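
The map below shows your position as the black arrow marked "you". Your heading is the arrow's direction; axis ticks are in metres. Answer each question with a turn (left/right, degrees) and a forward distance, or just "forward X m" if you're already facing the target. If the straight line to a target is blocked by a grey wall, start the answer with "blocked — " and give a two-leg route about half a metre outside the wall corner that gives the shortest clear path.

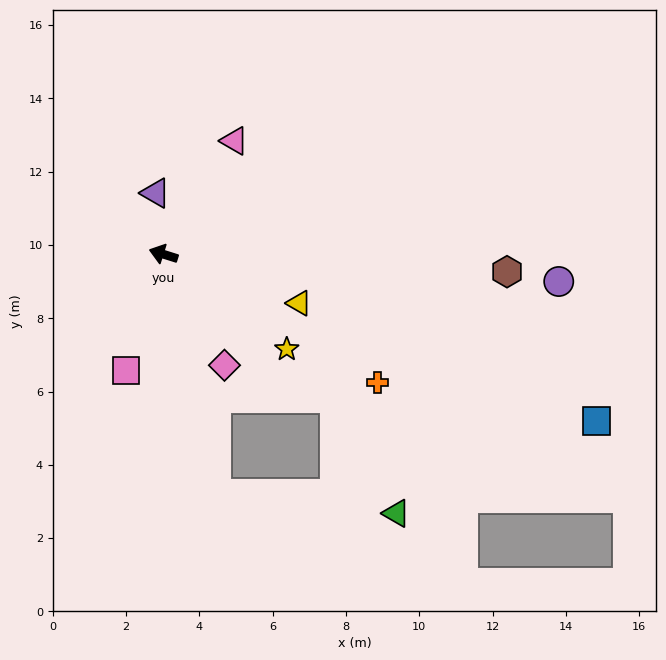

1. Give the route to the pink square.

turn left 90°, forward 3.3 m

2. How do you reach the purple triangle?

turn right 65°, forward 1.7 m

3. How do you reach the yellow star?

turn left 160°, forward 4.2 m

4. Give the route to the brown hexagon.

turn right 165°, forward 9.4 m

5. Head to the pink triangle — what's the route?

turn right 105°, forward 3.6 m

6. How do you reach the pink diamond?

turn left 136°, forward 3.5 m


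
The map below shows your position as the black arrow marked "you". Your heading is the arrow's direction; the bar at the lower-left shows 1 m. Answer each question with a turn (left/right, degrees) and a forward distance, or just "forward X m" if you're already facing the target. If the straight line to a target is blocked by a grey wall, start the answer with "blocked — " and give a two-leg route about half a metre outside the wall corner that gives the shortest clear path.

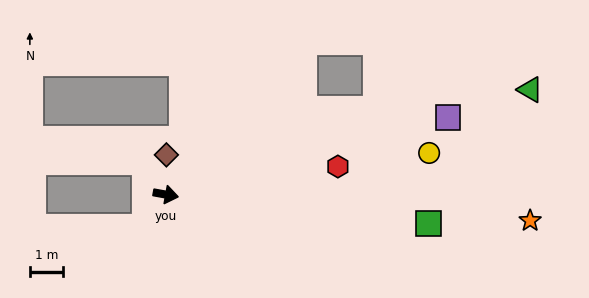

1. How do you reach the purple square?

turn left 26°, forward 8.7 m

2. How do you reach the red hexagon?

turn left 20°, forward 5.2 m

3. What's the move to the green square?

turn left 4°, forward 7.9 m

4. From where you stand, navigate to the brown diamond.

turn left 99°, forward 1.2 m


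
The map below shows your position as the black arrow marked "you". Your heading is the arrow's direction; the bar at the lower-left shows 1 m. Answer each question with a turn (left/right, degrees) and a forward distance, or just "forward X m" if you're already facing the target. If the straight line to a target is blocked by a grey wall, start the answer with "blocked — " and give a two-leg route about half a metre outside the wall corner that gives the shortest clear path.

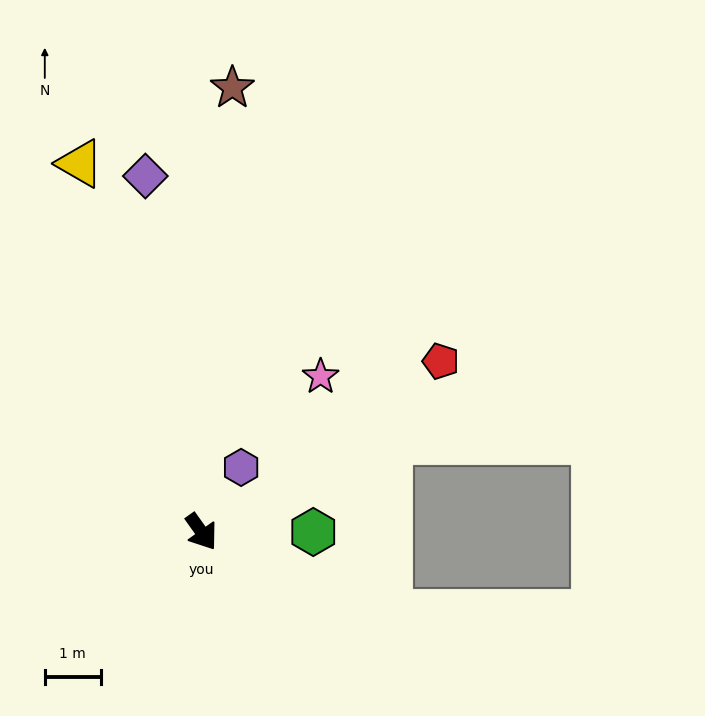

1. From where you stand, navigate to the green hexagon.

turn left 55°, forward 2.0 m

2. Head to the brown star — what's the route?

turn left 141°, forward 7.9 m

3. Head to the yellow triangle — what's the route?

turn left 163°, forward 6.9 m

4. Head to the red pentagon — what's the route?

turn left 90°, forward 5.2 m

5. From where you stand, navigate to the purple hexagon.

turn left 113°, forward 1.3 m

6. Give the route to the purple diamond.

turn left 154°, forward 6.4 m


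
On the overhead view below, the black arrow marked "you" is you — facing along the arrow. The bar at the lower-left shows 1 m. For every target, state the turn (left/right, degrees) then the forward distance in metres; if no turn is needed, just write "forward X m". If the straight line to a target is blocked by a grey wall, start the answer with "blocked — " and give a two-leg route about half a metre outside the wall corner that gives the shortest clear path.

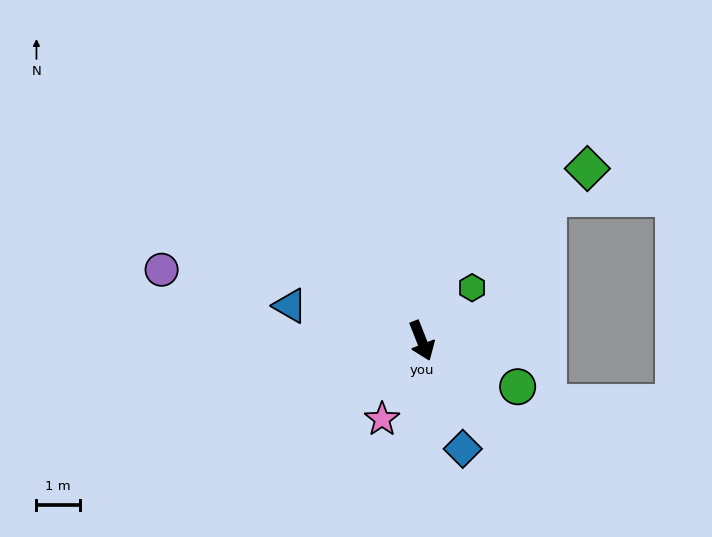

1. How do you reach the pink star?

turn right 48°, forward 2.0 m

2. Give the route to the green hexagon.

turn left 115°, forward 1.7 m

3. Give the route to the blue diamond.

forward 2.7 m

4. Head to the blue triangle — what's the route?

turn right 126°, forward 3.2 m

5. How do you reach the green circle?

turn left 43°, forward 2.5 m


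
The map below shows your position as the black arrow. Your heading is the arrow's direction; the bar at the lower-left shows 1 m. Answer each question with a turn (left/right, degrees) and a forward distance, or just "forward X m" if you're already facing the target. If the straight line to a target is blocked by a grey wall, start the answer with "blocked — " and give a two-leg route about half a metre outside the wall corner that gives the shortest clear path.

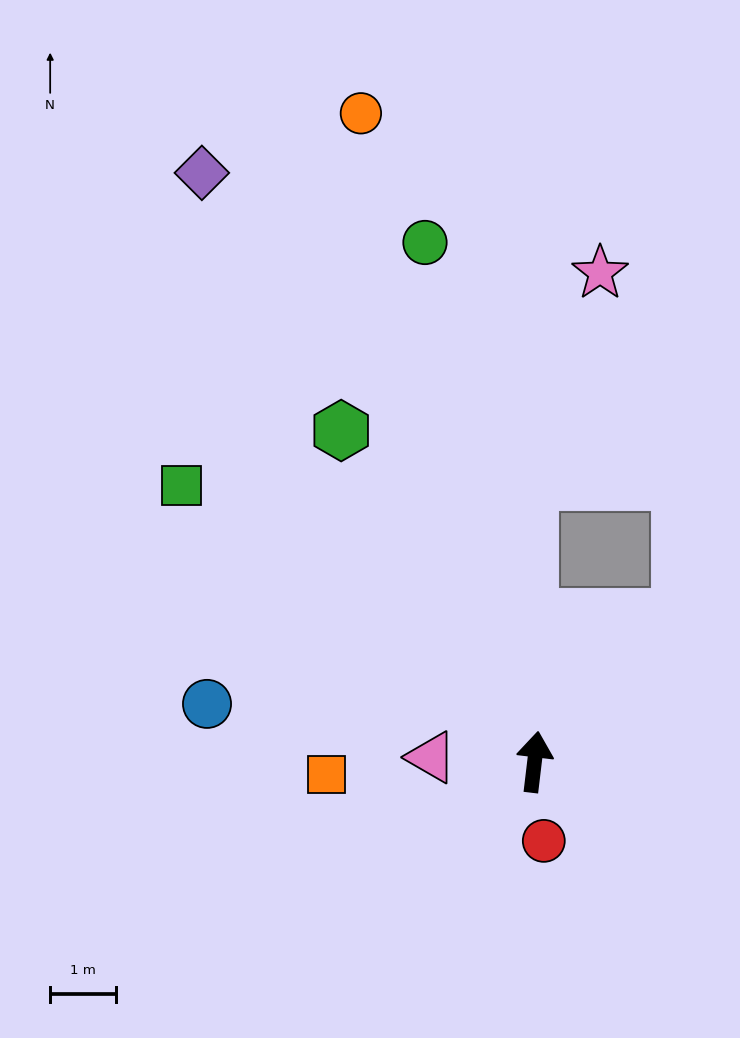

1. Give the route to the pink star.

blocked — turn left 8°, forward 4.2 m, then turn right 20°, forward 3.4 m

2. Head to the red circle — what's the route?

turn right 166°, forward 1.2 m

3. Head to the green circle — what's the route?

turn left 19°, forward 8.1 m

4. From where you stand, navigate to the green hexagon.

turn left 37°, forward 5.8 m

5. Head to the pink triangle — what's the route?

turn left 94°, forward 1.6 m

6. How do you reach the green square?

turn left 59°, forward 6.8 m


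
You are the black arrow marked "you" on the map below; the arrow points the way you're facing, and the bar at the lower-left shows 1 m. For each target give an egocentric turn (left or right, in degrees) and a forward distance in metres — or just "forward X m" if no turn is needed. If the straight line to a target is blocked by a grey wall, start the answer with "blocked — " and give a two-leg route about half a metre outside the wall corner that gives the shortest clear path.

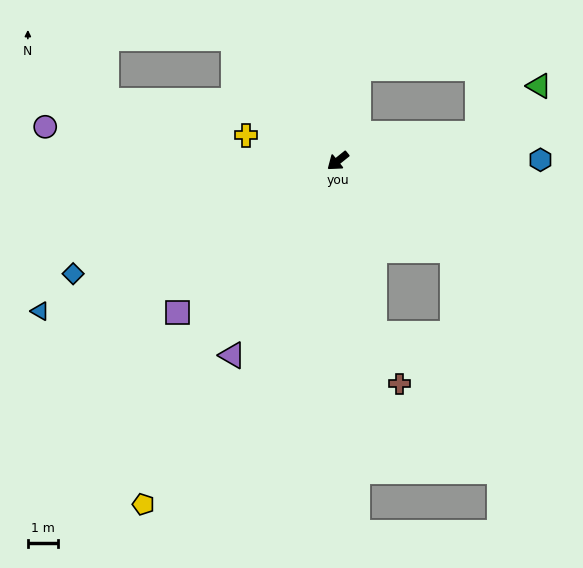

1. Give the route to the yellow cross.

turn right 54°, forward 3.2 m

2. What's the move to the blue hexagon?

turn left 141°, forward 6.8 m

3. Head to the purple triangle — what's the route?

turn left 23°, forward 7.4 m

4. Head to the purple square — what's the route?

turn left 5°, forward 7.4 m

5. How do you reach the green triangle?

blocked — turn left 152°, forward 4.7 m, then turn left 27°, forward 2.6 m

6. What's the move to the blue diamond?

turn right 16°, forward 9.6 m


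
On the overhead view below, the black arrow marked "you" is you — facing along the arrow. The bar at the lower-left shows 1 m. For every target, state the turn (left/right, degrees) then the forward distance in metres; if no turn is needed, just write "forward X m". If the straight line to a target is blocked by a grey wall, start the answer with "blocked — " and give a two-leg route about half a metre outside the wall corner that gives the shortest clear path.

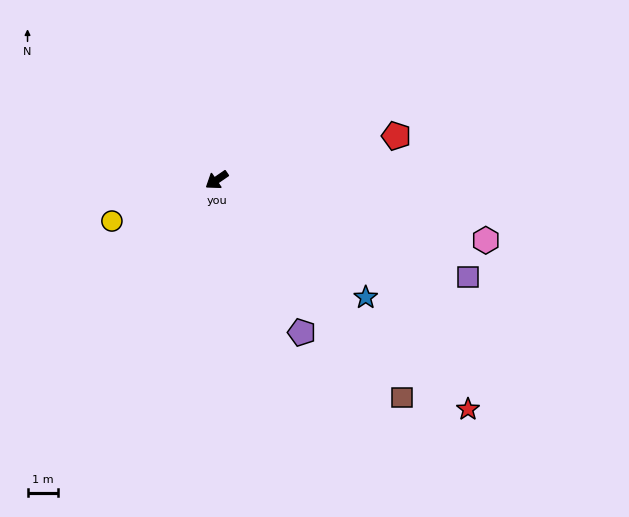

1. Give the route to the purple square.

turn left 124°, forward 8.7 m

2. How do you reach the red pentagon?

turn left 159°, forward 6.0 m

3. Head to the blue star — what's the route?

turn left 107°, forward 6.2 m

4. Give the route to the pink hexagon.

turn left 133°, forward 8.9 m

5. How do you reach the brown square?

turn left 96°, forward 9.3 m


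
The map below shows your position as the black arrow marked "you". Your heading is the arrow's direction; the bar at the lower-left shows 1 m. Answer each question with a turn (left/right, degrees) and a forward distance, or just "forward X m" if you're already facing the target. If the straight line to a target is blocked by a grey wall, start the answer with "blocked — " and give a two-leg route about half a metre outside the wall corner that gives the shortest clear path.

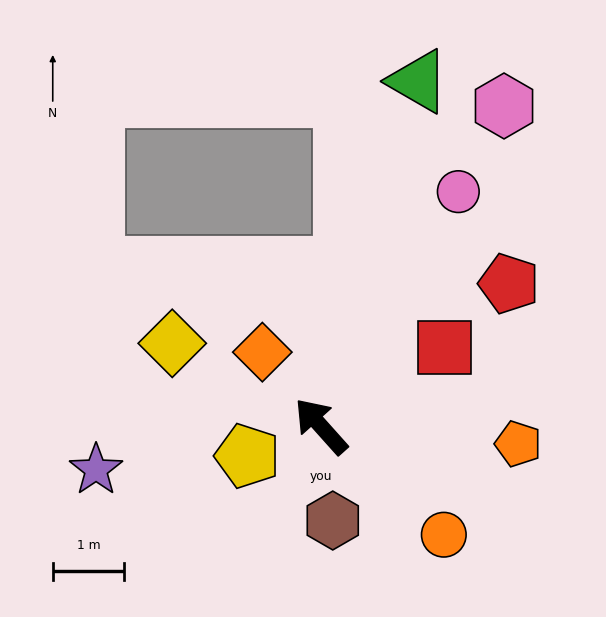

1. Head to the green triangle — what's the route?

turn right 58°, forward 5.0 m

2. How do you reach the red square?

turn right 99°, forward 2.0 m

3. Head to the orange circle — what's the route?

turn right 173°, forward 2.3 m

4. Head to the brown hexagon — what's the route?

turn left 145°, forward 1.3 m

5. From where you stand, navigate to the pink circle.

turn right 72°, forward 3.8 m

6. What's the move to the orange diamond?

turn right 3°, forward 1.3 m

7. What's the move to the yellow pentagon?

turn left 70°, forward 1.1 m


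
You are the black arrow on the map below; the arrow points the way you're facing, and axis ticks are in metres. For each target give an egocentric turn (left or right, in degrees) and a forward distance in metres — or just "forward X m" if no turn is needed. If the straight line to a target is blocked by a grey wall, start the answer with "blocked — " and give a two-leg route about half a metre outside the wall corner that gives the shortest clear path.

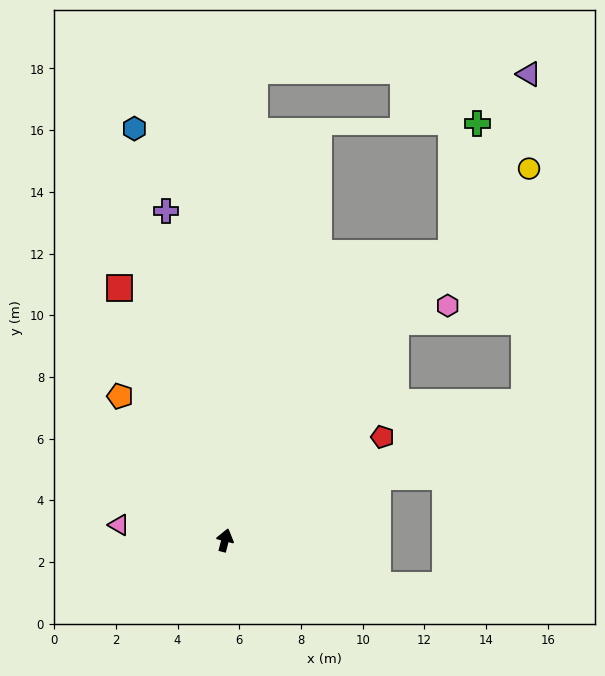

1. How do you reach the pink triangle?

turn left 96°, forward 3.5 m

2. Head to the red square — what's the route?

turn left 37°, forward 8.9 m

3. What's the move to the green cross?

blocked — turn right 24°, forward 11.9 m, then turn left 27°, forward 4.3 m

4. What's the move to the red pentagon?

turn right 42°, forward 6.1 m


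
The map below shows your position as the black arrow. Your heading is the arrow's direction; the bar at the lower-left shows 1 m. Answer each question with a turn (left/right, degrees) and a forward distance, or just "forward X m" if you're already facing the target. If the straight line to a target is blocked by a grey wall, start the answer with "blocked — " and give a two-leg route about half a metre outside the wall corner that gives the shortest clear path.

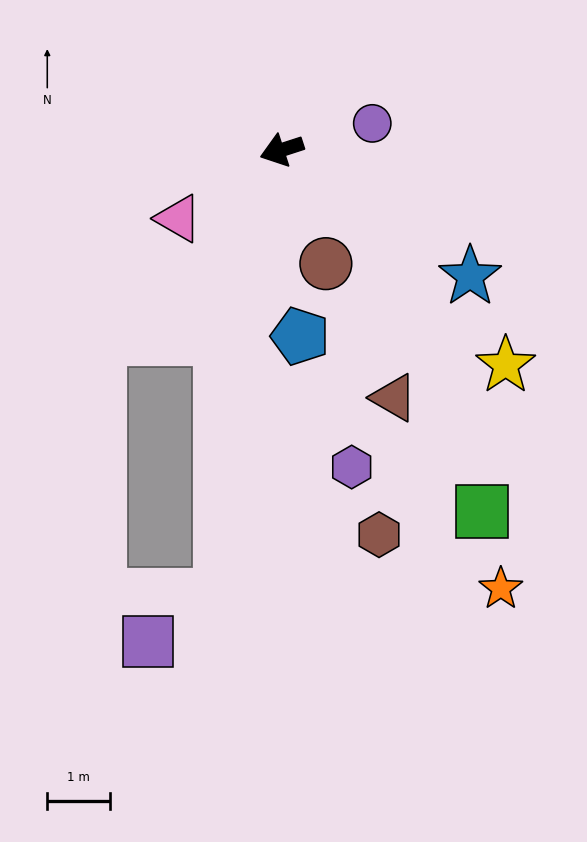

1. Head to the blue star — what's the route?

turn left 128°, forward 3.6 m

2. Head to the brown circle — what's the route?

turn left 93°, forward 1.9 m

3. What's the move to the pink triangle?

turn left 16°, forward 2.0 m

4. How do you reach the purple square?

blocked — turn left 64°, forward 7.1 m, then turn right 49°, forward 1.4 m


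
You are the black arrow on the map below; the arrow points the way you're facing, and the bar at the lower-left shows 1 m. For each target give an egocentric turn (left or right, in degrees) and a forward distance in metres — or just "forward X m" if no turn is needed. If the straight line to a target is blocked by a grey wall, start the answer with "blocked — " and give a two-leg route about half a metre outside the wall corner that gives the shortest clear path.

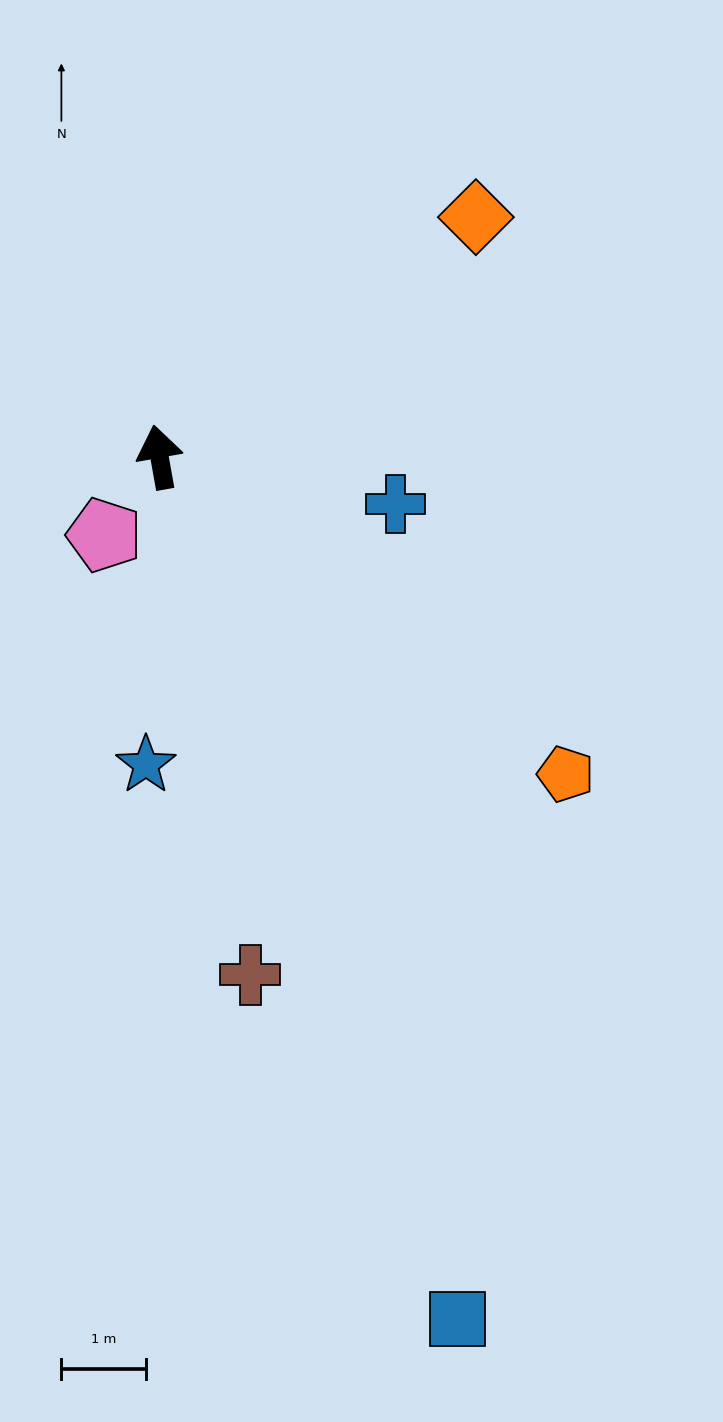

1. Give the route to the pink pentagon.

turn left 135°, forward 1.1 m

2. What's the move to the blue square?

turn right 171°, forward 10.7 m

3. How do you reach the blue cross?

turn right 111°, forward 2.8 m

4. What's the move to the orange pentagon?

turn right 138°, forward 6.1 m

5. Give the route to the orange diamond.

turn right 63°, forward 4.7 m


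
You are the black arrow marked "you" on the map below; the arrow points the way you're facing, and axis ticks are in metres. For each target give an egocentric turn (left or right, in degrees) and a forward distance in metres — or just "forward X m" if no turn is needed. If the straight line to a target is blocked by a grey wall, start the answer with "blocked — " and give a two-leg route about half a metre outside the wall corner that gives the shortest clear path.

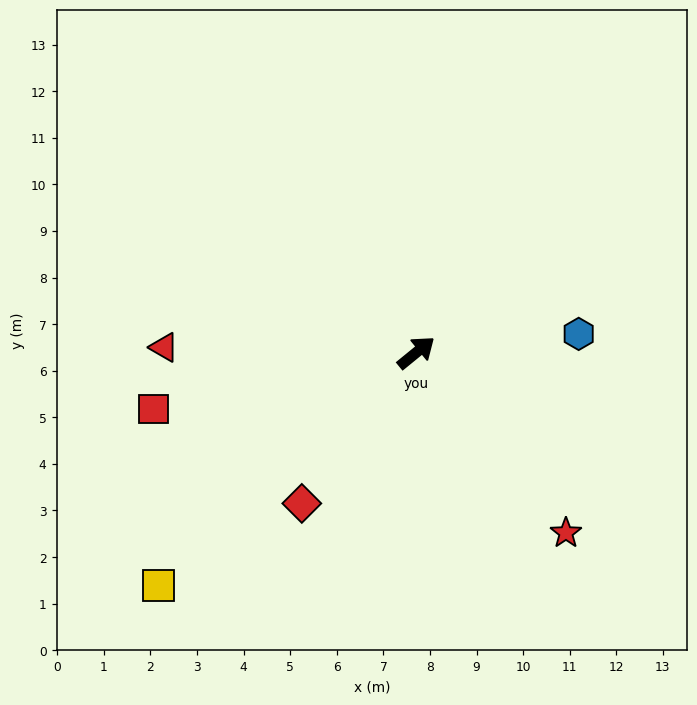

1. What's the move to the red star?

turn right 90°, forward 5.0 m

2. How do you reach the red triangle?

turn left 140°, forward 5.4 m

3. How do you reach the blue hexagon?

turn right 33°, forward 3.5 m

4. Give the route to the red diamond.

turn right 166°, forward 4.1 m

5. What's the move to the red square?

turn left 153°, forward 5.8 m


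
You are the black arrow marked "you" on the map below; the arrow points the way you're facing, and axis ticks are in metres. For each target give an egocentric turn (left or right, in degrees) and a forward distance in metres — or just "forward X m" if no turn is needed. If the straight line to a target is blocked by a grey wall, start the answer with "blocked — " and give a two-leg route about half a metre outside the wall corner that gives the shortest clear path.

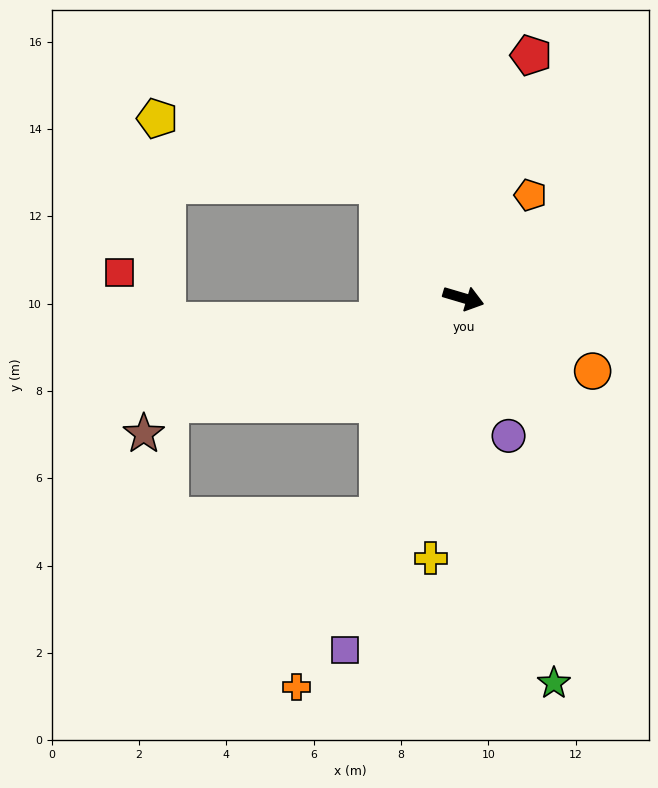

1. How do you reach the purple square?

turn right 92°, forward 8.5 m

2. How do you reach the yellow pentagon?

blocked — turn left 144°, forward 3.2 m, then turn left 36°, forward 5.3 m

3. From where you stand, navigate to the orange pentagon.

turn left 73°, forward 2.8 m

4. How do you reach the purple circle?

turn right 55°, forward 3.3 m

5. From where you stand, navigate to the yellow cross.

turn right 81°, forward 6.0 m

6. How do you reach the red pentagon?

turn left 91°, forward 5.8 m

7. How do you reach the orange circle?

turn right 13°, forward 3.4 m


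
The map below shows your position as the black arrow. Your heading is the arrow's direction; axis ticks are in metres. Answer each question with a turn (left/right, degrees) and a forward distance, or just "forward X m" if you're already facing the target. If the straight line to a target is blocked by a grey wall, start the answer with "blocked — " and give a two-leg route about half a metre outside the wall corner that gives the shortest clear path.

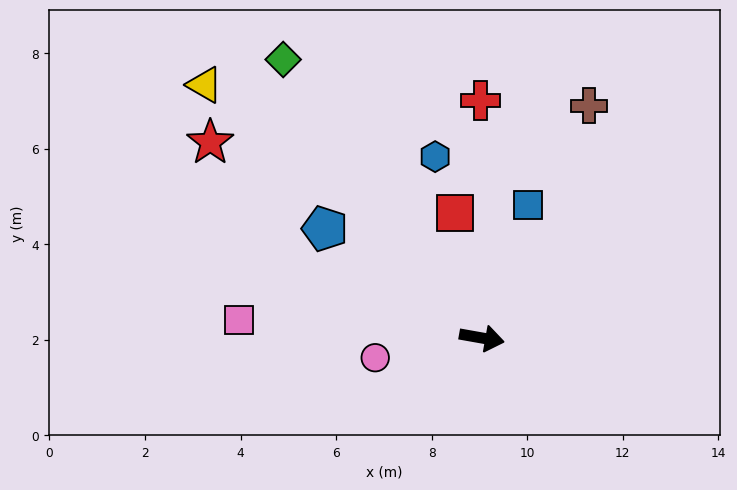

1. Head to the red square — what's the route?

turn left 112°, forward 2.7 m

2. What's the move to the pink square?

turn right 174°, forward 5.1 m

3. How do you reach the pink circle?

turn right 159°, forward 2.3 m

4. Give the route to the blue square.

turn left 81°, forward 2.9 m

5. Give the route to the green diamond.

turn left 136°, forward 7.2 m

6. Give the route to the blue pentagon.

turn left 155°, forward 4.0 m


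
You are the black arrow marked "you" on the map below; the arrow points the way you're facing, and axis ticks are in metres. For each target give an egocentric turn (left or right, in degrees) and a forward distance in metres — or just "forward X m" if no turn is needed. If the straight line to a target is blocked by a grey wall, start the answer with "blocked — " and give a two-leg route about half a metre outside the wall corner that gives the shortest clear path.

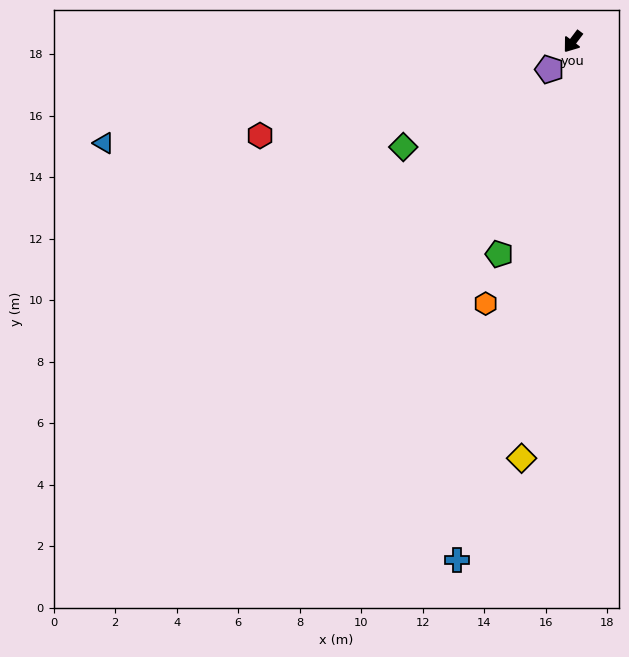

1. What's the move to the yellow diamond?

turn left 30°, forward 13.6 m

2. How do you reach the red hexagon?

turn right 36°, forward 10.6 m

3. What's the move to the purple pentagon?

turn right 3°, forward 1.2 m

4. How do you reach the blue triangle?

turn right 41°, forward 15.6 m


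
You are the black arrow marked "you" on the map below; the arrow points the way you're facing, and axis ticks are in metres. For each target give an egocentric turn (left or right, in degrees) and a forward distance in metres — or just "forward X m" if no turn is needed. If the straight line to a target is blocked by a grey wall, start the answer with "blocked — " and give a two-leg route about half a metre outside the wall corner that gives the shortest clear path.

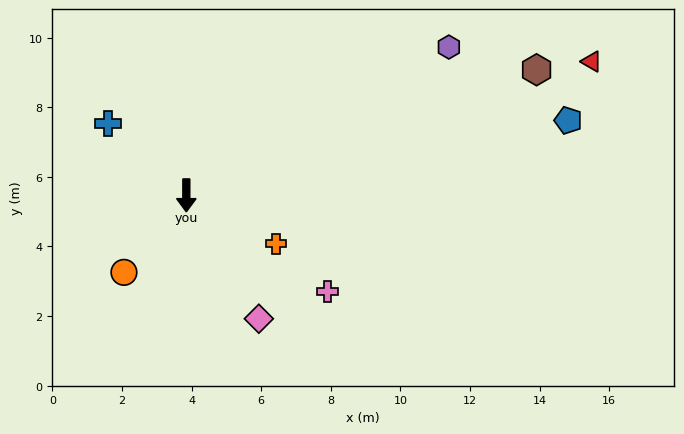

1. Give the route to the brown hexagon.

turn left 110°, forward 10.7 m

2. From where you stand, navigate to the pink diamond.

turn left 30°, forward 4.1 m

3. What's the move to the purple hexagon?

turn left 120°, forward 8.7 m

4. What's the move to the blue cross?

turn right 132°, forward 3.1 m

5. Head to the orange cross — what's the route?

turn left 62°, forward 2.9 m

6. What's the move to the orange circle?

turn right 39°, forward 2.8 m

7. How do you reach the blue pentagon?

turn left 101°, forward 11.2 m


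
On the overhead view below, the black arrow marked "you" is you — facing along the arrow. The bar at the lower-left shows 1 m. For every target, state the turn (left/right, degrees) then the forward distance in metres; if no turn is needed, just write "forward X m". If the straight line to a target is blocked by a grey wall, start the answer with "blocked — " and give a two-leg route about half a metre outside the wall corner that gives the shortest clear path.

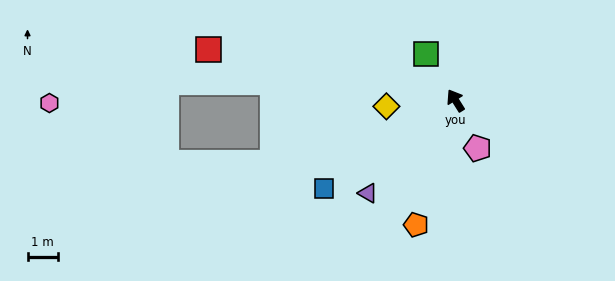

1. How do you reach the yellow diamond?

turn left 63°, forward 2.3 m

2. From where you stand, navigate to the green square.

forward 1.8 m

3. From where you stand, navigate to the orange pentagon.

turn left 130°, forward 4.3 m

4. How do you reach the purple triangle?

turn left 105°, forward 4.2 m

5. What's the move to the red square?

turn left 46°, forward 8.3 m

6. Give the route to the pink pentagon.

turn left 173°, forward 1.7 m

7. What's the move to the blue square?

turn left 92°, forward 5.2 m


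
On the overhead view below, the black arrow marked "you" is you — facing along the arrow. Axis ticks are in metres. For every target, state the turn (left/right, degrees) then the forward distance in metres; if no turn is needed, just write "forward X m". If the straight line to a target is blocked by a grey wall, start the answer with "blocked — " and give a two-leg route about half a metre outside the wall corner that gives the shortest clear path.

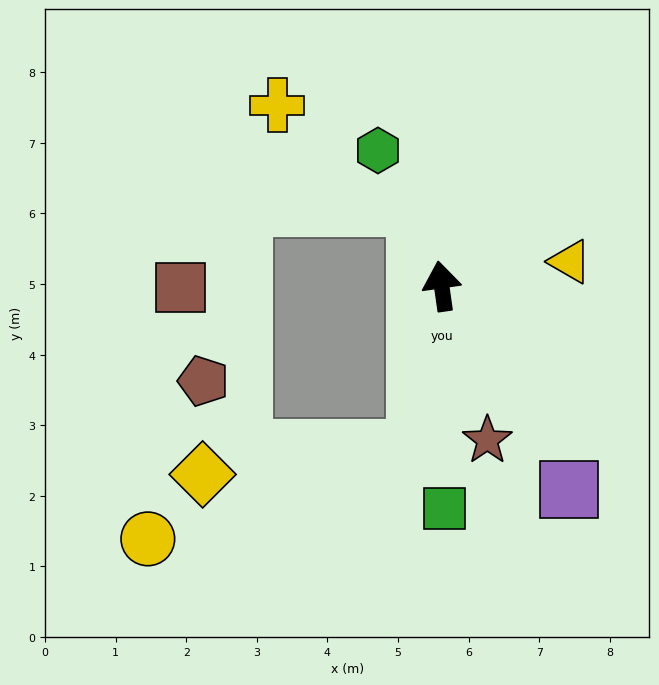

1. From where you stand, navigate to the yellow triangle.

turn right 87°, forward 1.9 m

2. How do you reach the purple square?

turn right 156°, forward 3.4 m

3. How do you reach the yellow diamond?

blocked — turn left 163°, forward 2.3 m, then turn right 74°, forward 3.1 m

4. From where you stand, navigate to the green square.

turn left 173°, forward 3.2 m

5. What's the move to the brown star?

turn right 172°, forward 2.3 m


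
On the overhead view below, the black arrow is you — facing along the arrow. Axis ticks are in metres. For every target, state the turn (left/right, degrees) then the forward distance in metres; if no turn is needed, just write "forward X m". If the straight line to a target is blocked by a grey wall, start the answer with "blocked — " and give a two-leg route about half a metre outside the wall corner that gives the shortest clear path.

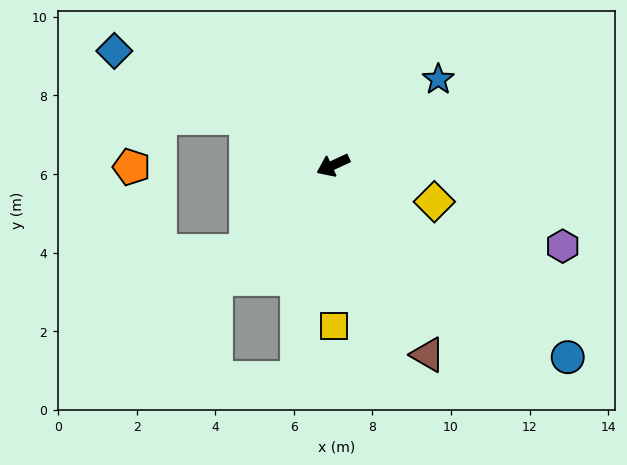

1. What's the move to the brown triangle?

turn left 92°, forward 5.4 m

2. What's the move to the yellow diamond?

turn left 135°, forward 2.7 m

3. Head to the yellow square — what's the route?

turn left 65°, forward 4.1 m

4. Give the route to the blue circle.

turn left 116°, forward 7.7 m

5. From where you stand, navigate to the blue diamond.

turn right 52°, forward 6.3 m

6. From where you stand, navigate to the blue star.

turn right 166°, forward 3.5 m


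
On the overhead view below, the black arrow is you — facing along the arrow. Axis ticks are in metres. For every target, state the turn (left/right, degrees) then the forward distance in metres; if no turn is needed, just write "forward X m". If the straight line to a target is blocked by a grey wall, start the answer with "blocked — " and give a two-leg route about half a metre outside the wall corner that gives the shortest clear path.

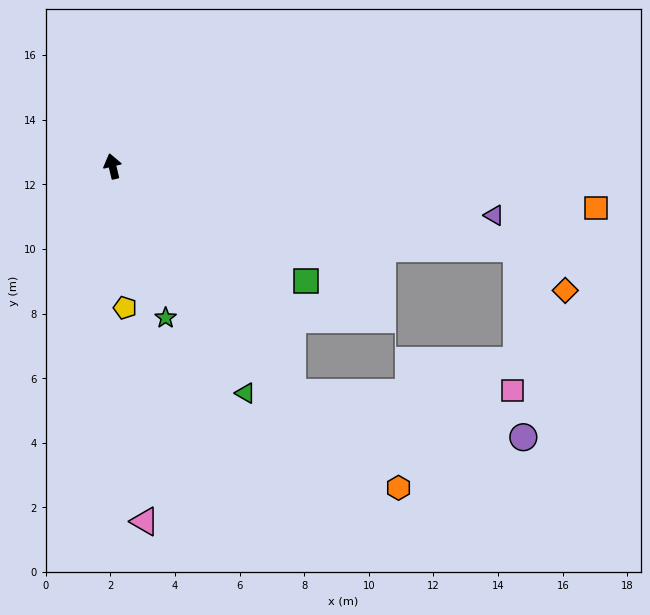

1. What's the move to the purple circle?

blocked — turn right 155°, forward 8.9 m, then turn left 41°, forward 7.3 m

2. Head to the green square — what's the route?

turn right 134°, forward 7.0 m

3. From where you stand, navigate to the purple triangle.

turn right 111°, forward 11.9 m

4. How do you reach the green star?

turn right 174°, forward 5.0 m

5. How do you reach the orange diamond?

blocked — turn right 115°, forward 12.8 m, then turn right 30°, forward 2.0 m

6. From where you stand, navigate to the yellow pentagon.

turn left 172°, forward 4.4 m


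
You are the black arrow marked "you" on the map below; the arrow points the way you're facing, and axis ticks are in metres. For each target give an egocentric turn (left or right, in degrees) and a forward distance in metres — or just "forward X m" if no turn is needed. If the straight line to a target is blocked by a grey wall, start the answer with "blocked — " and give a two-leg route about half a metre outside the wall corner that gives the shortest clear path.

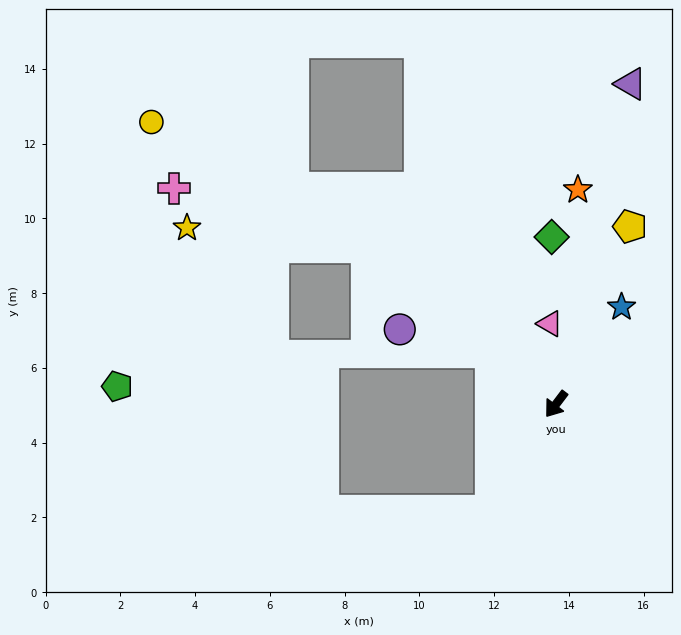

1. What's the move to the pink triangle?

turn right 139°, forward 2.2 m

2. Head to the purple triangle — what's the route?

turn right 156°, forward 8.8 m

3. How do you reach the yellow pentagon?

turn right 165°, forward 5.2 m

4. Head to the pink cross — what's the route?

blocked — turn right 93°, forward 6.6 m, then turn left 23°, forward 5.4 m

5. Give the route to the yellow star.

blocked — turn right 93°, forward 6.6 m, then turn left 34°, forward 4.8 m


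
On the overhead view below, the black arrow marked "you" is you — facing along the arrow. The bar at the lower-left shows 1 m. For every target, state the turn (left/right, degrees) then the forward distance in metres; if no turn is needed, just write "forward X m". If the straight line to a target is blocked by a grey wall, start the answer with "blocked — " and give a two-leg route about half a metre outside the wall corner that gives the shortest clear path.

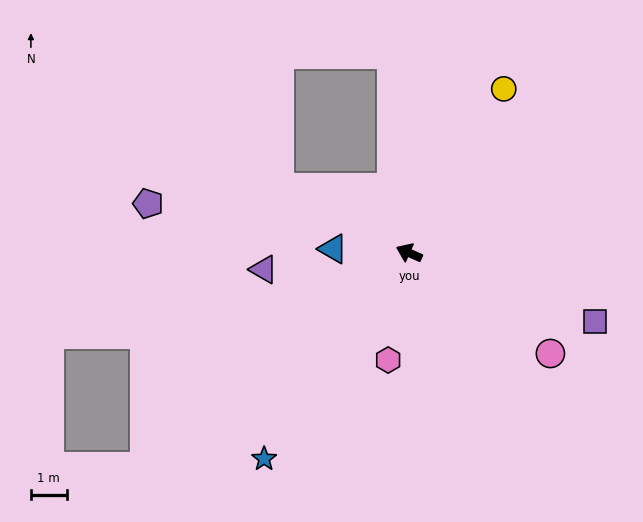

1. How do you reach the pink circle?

turn left 168°, forward 4.9 m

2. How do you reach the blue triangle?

turn left 21°, forward 2.1 m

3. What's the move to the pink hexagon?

turn left 103°, forward 3.1 m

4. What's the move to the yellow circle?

turn right 96°, forward 5.3 m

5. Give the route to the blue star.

turn left 79°, forward 7.0 m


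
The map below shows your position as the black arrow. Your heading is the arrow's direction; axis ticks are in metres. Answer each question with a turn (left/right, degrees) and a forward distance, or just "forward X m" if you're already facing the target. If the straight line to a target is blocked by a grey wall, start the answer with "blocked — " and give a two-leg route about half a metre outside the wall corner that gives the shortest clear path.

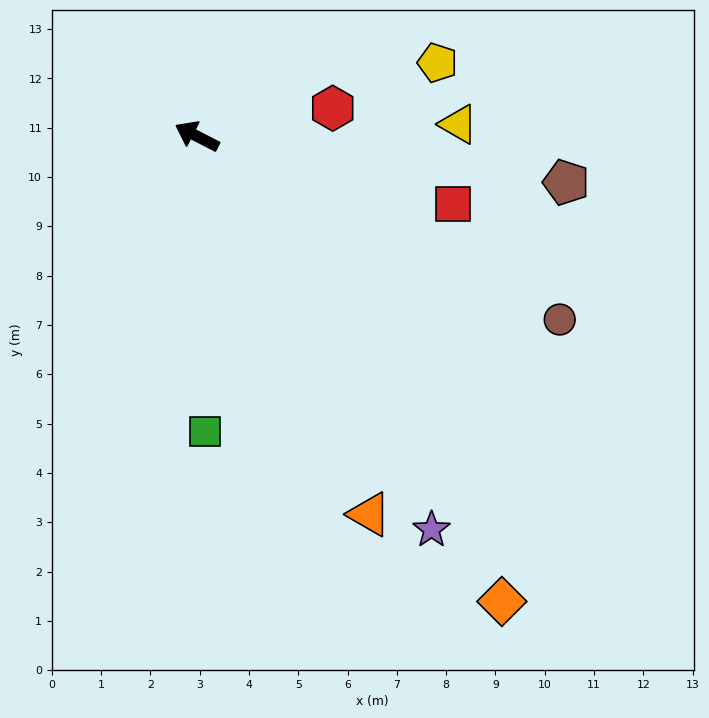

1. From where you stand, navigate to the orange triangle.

turn left 142°, forward 8.4 m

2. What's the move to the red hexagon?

turn right 141°, forward 2.8 m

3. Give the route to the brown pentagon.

turn right 160°, forward 7.5 m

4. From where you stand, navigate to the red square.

turn right 168°, forward 5.4 m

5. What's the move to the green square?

turn left 119°, forward 6.0 m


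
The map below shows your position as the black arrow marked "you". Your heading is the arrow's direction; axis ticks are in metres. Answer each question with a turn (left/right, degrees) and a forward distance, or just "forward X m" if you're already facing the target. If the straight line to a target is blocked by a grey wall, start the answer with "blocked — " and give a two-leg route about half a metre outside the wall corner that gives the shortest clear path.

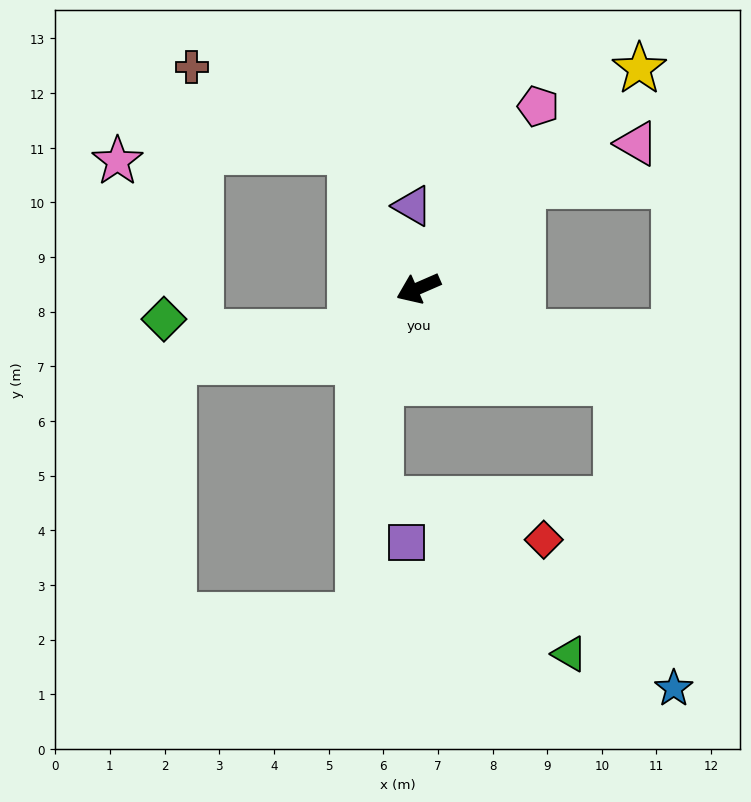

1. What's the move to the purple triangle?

turn right 109°, forward 1.5 m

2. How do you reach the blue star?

blocked — turn left 131°, forward 4.0 m, then turn right 54°, forward 5.7 m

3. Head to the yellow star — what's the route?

turn right 159°, forward 5.7 m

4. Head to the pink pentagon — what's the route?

turn right 147°, forward 4.0 m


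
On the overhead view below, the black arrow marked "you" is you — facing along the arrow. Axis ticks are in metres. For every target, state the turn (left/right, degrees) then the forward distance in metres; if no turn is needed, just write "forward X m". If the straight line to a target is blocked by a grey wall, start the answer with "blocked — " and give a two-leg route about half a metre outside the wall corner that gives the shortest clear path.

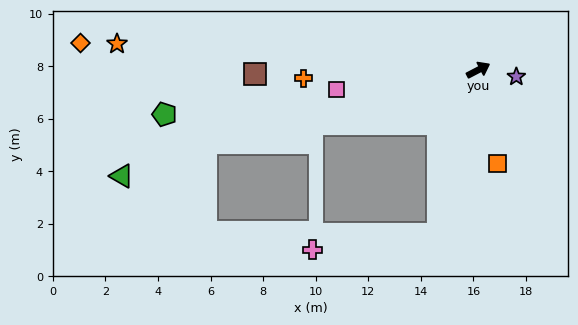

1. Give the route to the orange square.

turn right 106°, forward 3.6 m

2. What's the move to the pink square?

turn left 160°, forward 5.4 m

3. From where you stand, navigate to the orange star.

turn left 148°, forward 13.8 m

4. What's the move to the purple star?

turn right 38°, forward 1.5 m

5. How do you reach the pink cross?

blocked — turn right 131°, forward 6.4 m, then turn right 69°, forward 4.8 m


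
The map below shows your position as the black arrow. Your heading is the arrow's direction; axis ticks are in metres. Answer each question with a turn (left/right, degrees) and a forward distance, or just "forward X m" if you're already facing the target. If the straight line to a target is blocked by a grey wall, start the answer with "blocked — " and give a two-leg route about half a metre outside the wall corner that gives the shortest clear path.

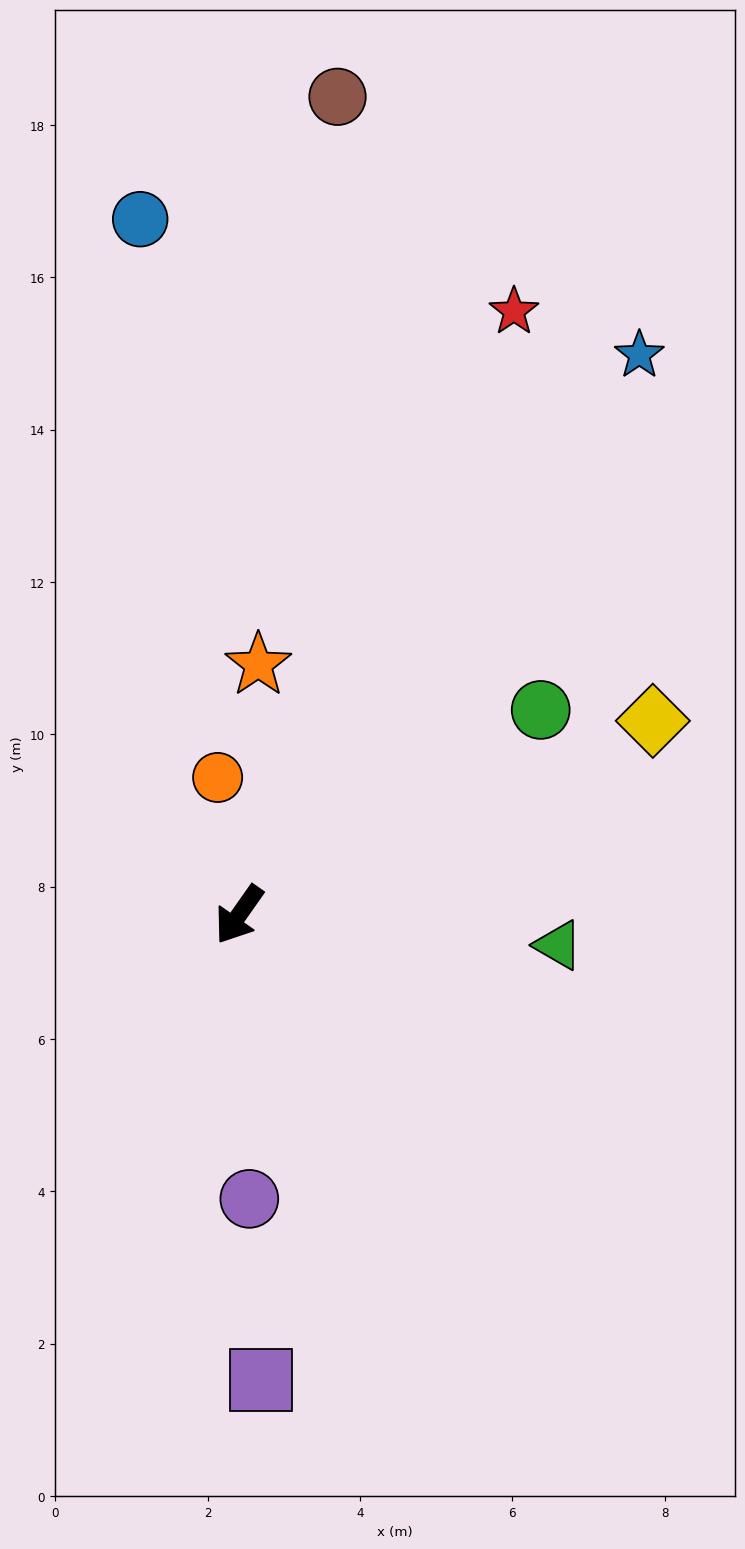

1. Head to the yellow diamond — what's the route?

turn left 150°, forward 6.0 m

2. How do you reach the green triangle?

turn left 120°, forward 4.2 m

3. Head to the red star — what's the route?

turn right 169°, forward 8.7 m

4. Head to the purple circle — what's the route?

turn left 37°, forward 3.7 m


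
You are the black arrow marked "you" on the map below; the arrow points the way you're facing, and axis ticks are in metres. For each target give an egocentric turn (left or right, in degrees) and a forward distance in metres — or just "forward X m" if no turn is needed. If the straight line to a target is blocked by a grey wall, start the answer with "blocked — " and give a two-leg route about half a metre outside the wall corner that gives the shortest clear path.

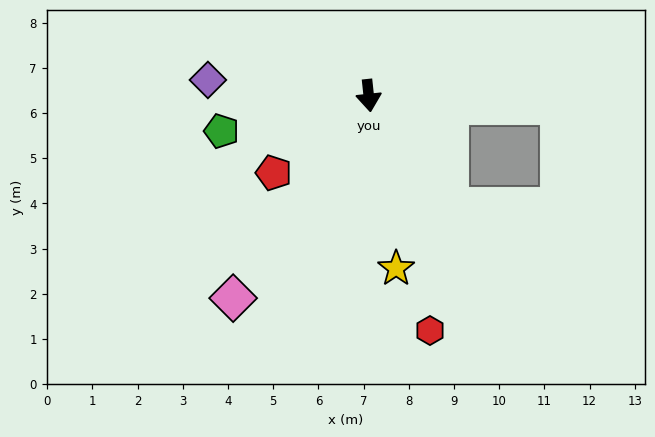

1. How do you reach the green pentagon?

turn right 83°, forward 3.4 m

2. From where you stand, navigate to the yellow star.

turn left 3°, forward 3.9 m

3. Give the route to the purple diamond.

turn right 102°, forward 3.6 m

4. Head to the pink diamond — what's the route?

turn right 40°, forward 5.4 m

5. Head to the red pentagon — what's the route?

turn right 57°, forward 2.7 m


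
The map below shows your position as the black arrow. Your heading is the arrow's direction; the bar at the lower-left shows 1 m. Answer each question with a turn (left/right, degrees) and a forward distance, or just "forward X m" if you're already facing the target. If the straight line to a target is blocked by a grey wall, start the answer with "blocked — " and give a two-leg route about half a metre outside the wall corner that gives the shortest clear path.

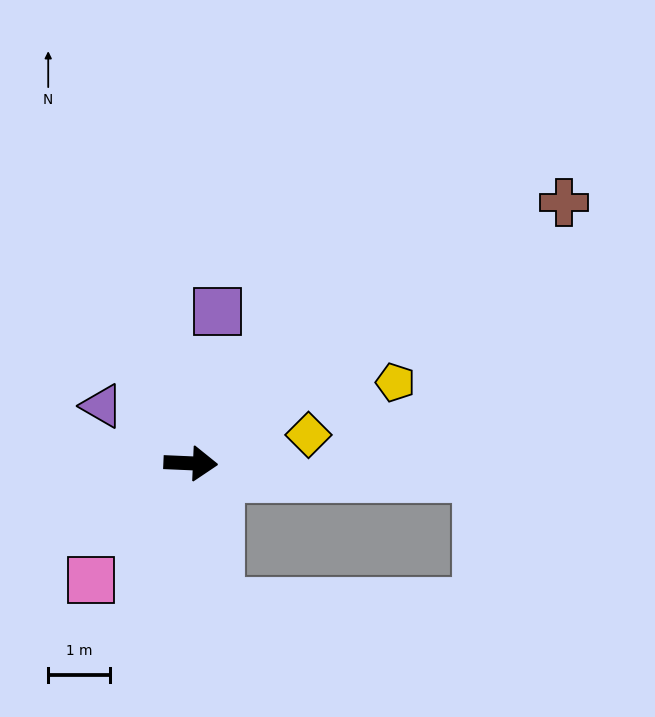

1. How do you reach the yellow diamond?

turn left 16°, forward 1.9 m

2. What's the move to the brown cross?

turn left 37°, forward 7.3 m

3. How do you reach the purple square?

turn left 83°, forward 2.5 m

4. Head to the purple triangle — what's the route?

turn left 150°, forward 1.7 m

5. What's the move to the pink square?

turn right 128°, forward 2.5 m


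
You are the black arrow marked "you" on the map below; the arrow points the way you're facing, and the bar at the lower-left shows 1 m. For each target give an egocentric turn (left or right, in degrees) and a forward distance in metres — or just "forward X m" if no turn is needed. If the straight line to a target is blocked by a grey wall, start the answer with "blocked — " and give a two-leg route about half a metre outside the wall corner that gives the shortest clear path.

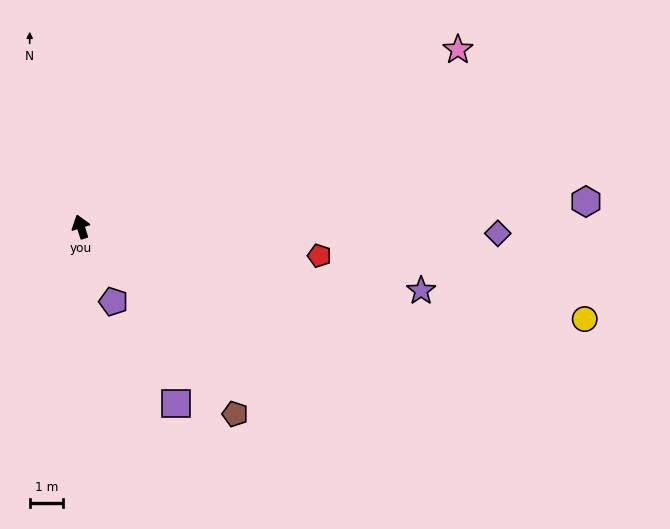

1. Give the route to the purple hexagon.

turn right 105°, forward 15.2 m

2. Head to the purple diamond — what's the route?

turn right 109°, forward 12.5 m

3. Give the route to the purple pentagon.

turn right 174°, forward 2.5 m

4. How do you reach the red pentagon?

turn right 115°, forward 7.2 m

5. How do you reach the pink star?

turn right 83°, forward 12.5 m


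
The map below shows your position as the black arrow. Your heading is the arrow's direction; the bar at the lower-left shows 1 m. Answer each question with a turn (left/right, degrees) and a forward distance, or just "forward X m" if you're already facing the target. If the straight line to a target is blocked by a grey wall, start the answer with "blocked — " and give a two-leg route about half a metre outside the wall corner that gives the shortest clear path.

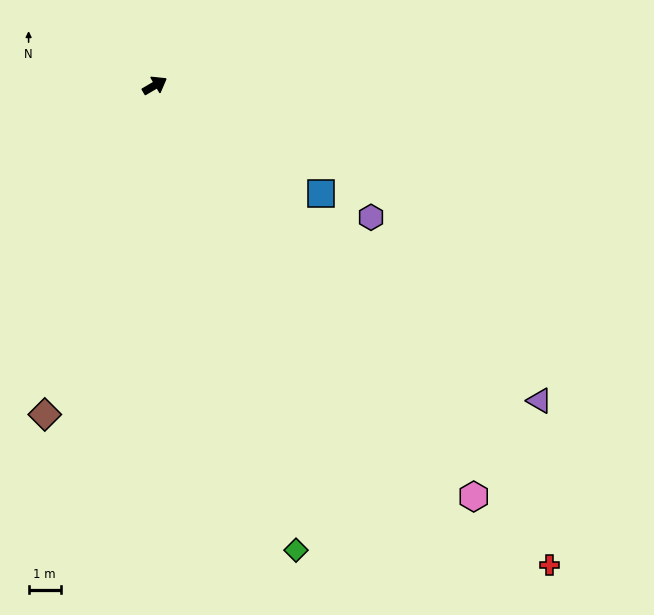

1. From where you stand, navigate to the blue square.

turn right 63°, forward 6.2 m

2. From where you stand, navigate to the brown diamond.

turn right 139°, forward 10.8 m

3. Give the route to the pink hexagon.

turn right 83°, forward 16.2 m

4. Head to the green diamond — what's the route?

turn right 104°, forward 15.1 m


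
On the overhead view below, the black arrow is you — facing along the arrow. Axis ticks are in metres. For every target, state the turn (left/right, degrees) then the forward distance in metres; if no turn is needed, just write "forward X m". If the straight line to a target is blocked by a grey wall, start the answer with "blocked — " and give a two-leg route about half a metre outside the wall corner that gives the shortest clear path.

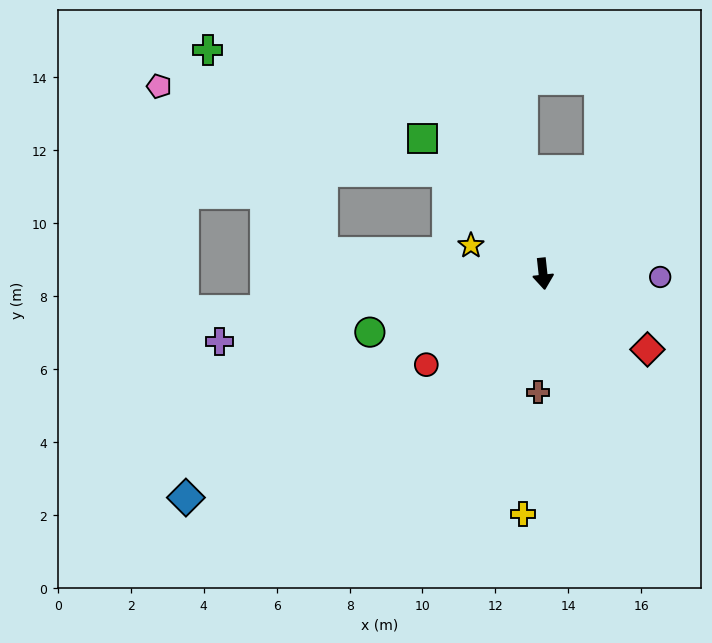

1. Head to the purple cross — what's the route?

turn right 84°, forward 9.1 m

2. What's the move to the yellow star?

turn right 118°, forward 2.1 m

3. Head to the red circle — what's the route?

turn right 58°, forward 4.1 m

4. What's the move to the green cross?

blocked — turn right 102°, forward 6.1 m, then turn right 55°, forward 6.4 m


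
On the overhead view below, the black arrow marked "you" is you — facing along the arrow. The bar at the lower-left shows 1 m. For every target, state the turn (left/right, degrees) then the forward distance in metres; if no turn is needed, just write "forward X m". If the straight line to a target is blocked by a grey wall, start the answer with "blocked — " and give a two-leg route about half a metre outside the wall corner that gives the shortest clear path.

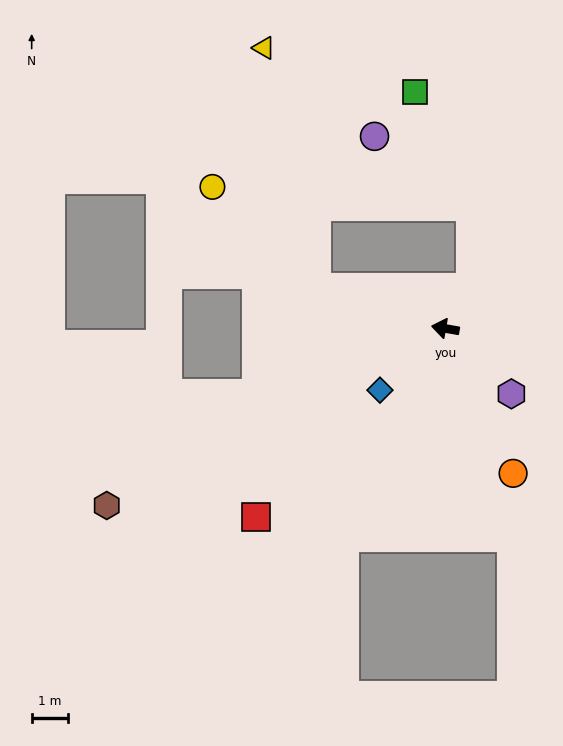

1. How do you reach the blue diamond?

turn left 53°, forward 2.5 m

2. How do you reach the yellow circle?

blocked — turn right 7°, forward 3.7 m, then turn right 28°, forward 4.0 m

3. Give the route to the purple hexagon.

turn left 145°, forward 2.5 m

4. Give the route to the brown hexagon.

turn left 38°, forward 10.4 m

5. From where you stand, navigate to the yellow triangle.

blocked — turn right 7°, forward 3.7 m, then turn right 61°, forward 6.7 m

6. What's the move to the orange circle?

turn left 125°, forward 4.4 m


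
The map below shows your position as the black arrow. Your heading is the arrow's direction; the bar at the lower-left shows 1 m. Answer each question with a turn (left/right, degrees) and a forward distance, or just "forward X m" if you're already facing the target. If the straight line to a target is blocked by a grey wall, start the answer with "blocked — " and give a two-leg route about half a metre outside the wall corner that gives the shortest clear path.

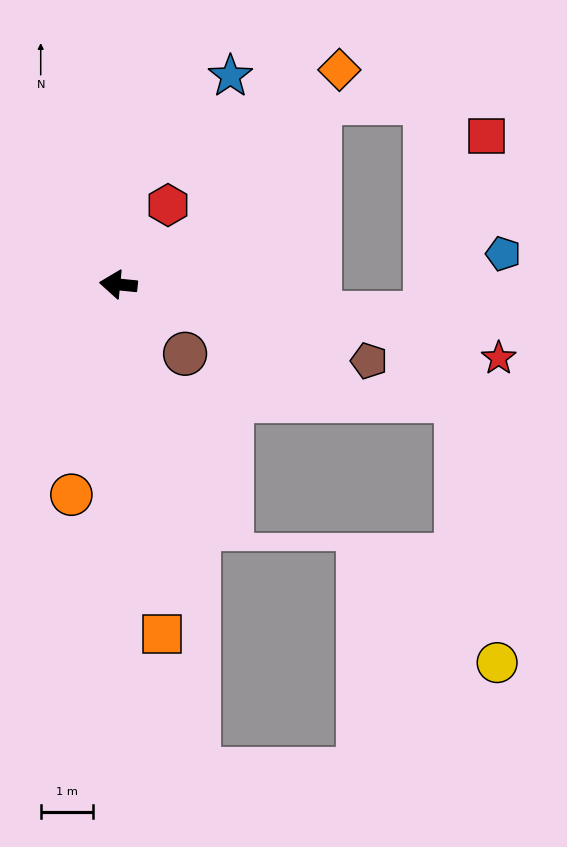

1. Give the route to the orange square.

turn left 103°, forward 6.7 m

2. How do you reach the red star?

turn left 175°, forward 7.4 m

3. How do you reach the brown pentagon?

turn left 169°, forward 5.0 m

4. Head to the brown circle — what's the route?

turn left 140°, forward 1.8 m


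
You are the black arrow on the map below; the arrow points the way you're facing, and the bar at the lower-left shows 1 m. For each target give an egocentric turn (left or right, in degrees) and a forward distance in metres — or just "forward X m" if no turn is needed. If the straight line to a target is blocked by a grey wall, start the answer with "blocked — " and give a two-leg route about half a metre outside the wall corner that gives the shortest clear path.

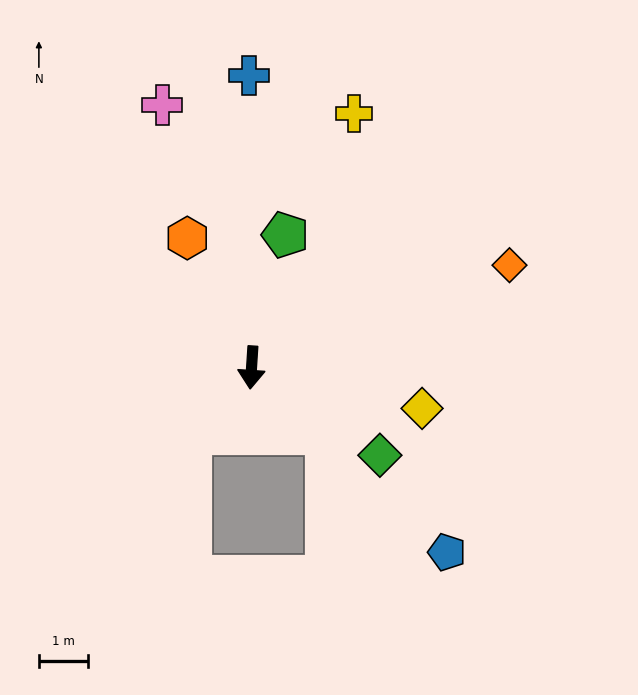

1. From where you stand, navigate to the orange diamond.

turn left 115°, forward 5.7 m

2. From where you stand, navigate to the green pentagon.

turn left 169°, forward 2.8 m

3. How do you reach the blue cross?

turn right 176°, forward 6.0 m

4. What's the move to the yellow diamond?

turn left 80°, forward 3.6 m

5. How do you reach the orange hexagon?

turn right 150°, forward 3.0 m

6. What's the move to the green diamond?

turn left 59°, forward 3.2 m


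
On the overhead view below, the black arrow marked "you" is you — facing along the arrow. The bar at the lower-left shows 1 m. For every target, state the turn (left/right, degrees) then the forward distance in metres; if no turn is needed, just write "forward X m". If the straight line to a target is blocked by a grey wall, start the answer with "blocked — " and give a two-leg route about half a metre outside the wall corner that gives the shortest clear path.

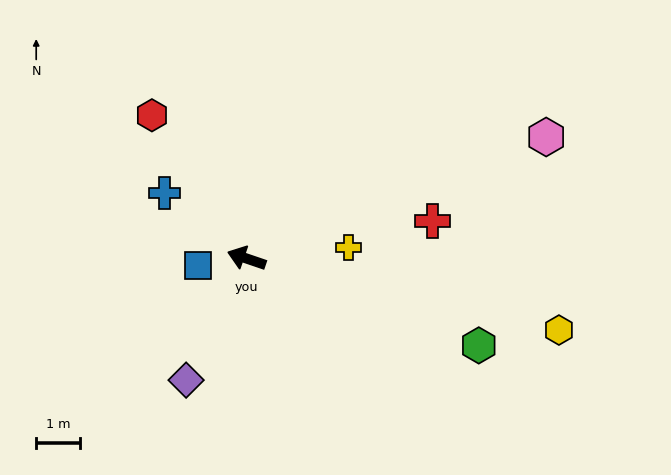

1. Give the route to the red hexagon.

turn right 38°, forward 4.0 m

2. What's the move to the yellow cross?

turn right 155°, forward 2.4 m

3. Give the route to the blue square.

turn left 27°, forward 1.1 m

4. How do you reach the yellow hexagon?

turn right 174°, forward 7.4 m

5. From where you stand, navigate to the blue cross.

turn right 20°, forward 2.4 m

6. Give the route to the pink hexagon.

turn right 139°, forward 7.5 m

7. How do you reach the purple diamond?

turn left 82°, forward 3.1 m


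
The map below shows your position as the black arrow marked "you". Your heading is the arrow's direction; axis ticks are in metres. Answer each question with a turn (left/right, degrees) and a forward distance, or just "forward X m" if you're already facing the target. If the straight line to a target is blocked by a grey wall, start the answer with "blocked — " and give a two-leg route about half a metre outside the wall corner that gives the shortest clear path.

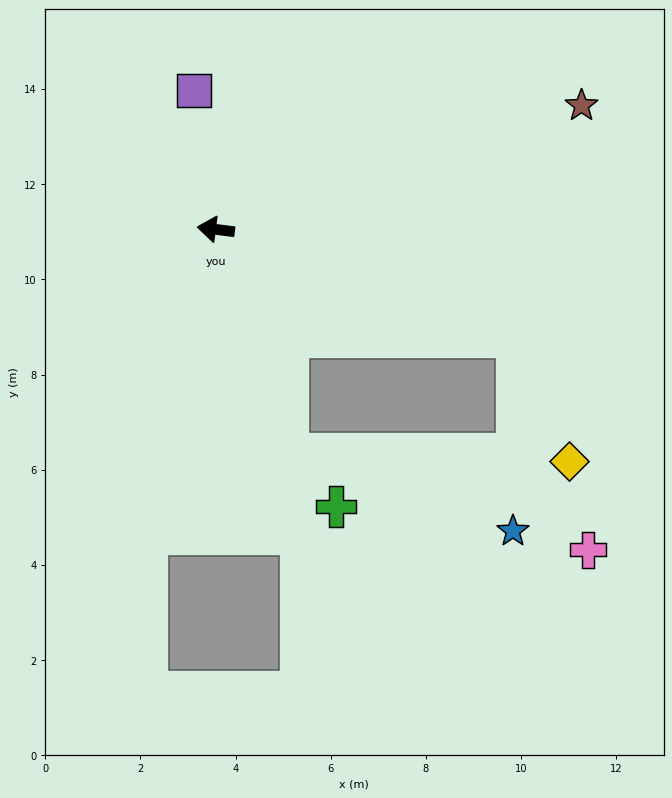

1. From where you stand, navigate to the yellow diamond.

blocked — turn left 167°, forward 6.7 m, then turn right 46°, forward 2.8 m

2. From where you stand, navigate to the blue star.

blocked — turn left 115°, forward 4.9 m, then turn left 53°, forward 5.0 m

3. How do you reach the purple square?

turn right 74°, forward 3.0 m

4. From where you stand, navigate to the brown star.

turn right 154°, forward 8.1 m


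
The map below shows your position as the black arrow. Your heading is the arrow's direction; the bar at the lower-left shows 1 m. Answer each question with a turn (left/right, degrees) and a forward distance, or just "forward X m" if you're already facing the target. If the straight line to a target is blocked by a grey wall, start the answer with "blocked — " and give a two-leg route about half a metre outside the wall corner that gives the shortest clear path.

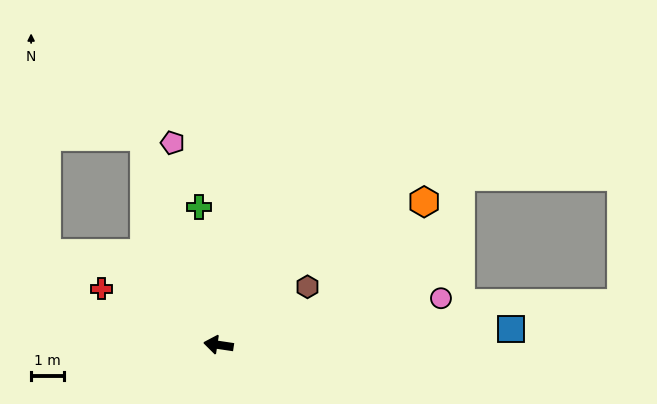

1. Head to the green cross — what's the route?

turn right 74°, forward 4.2 m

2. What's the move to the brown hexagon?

turn right 138°, forward 3.2 m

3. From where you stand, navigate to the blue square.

turn right 168°, forward 8.8 m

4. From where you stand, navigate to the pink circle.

turn right 160°, forward 6.8 m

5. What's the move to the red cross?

turn right 17°, forward 3.9 m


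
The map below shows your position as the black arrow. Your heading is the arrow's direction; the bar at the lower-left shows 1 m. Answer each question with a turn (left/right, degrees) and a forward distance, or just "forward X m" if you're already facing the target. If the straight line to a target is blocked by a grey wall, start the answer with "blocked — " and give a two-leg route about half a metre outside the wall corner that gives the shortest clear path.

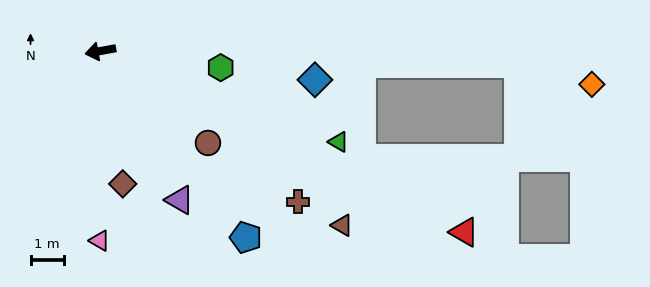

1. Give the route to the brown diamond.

turn left 89°, forward 4.1 m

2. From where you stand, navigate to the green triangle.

turn left 149°, forward 7.7 m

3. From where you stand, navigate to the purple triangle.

turn left 108°, forward 5.1 m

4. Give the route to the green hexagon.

turn left 162°, forward 3.7 m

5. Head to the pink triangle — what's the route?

turn left 79°, forward 5.7 m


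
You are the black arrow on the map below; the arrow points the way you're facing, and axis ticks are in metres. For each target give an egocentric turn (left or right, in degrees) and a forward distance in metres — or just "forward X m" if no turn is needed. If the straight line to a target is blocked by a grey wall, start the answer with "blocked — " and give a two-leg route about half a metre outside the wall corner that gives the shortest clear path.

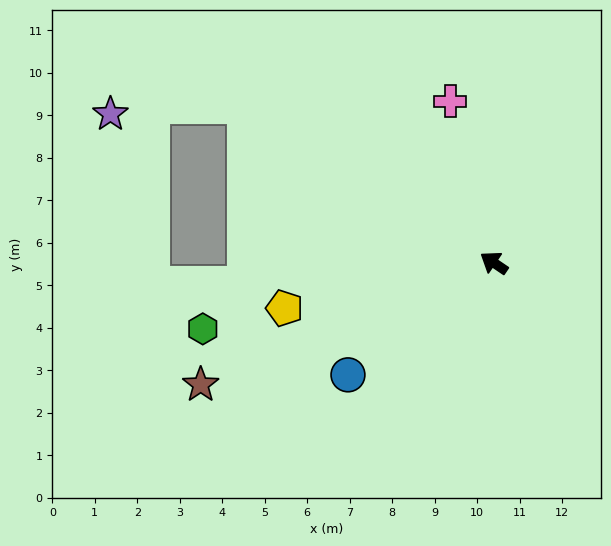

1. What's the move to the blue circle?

turn left 72°, forward 4.3 m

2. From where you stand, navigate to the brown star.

turn left 57°, forward 7.5 m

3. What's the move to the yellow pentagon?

turn left 46°, forward 5.0 m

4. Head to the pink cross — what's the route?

turn right 41°, forward 3.9 m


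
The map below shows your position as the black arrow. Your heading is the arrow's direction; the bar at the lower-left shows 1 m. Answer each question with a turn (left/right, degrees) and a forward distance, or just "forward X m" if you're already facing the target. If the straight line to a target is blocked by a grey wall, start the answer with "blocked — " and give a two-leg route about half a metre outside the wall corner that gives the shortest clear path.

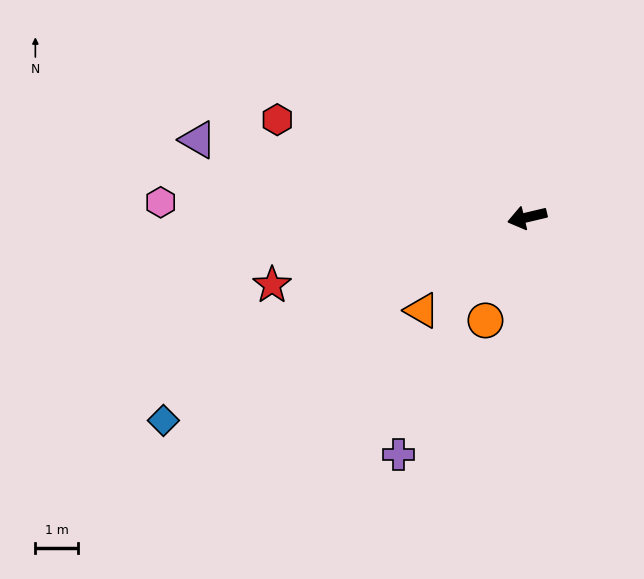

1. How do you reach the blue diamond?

turn left 16°, forward 9.8 m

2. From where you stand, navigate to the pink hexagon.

turn right 16°, forward 8.7 m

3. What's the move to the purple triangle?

turn right 27°, forward 8.0 m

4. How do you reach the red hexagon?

turn right 35°, forward 6.3 m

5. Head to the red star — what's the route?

forward 6.2 m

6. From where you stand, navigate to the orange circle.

turn left 55°, forward 2.6 m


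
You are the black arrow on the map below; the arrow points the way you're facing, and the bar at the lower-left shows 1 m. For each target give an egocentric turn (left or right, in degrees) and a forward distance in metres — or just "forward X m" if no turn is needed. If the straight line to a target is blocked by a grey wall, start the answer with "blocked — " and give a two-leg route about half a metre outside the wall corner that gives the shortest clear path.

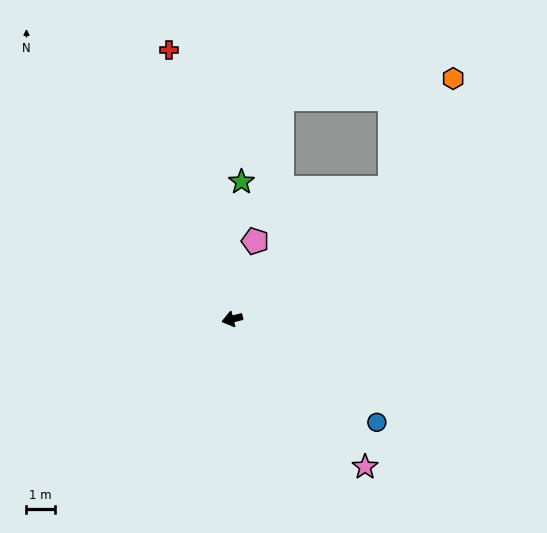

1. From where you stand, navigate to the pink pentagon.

turn right 121°, forward 2.8 m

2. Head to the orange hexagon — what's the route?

blocked — turn right 155°, forward 7.2 m, then turn left 21°, forward 4.4 m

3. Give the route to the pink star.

turn left 118°, forward 6.9 m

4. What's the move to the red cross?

turn right 91°, forward 9.7 m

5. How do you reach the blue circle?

turn left 130°, forward 6.2 m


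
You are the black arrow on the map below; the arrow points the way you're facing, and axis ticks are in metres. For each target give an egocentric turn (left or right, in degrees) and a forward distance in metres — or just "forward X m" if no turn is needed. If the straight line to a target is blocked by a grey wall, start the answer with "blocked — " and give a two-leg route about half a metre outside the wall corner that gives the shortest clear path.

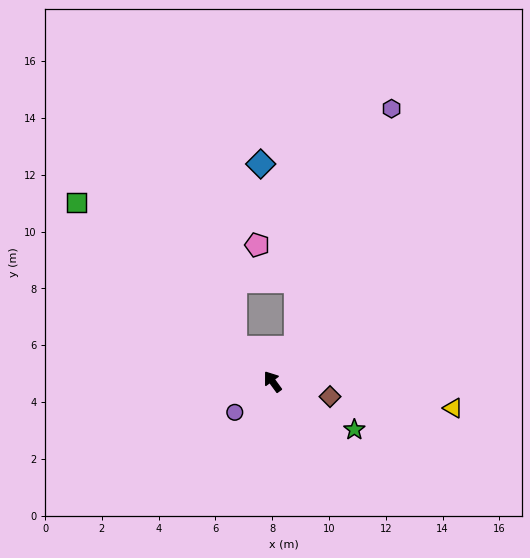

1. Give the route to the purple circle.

turn left 93°, forward 1.7 m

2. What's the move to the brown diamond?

turn right 141°, forward 2.1 m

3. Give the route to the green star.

turn right 157°, forward 3.3 m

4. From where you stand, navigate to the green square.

turn left 11°, forward 9.3 m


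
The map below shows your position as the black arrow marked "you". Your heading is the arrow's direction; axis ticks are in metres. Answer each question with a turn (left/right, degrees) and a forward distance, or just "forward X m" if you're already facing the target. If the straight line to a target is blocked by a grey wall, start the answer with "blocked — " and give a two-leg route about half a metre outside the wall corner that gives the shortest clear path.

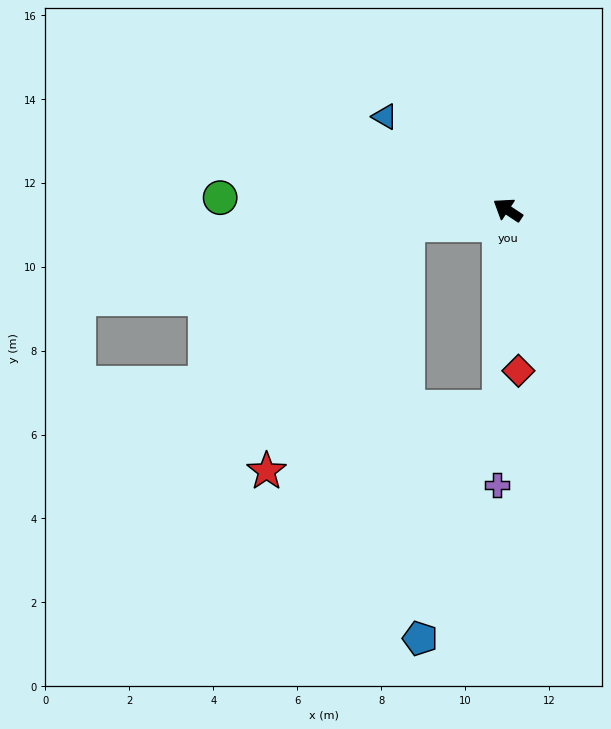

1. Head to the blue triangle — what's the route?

turn right 4°, forward 3.7 m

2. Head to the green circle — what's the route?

turn left 31°, forward 6.9 m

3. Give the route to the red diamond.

turn left 127°, forward 3.8 m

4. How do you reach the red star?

blocked — turn left 42°, forward 2.4 m, then turn left 52°, forward 6.8 m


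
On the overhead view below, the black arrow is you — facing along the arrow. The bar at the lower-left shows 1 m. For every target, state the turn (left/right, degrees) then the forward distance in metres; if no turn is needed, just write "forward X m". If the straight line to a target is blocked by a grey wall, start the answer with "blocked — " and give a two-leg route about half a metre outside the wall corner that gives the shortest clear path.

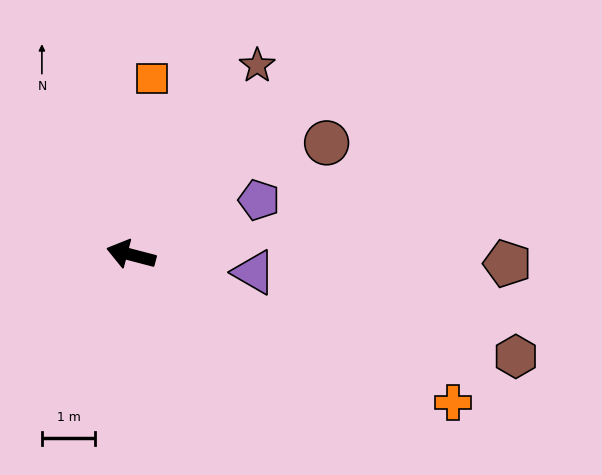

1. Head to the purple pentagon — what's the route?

turn right 142°, forward 2.6 m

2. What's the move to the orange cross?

turn left 170°, forward 6.7 m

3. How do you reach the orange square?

turn right 82°, forward 3.3 m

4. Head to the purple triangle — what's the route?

turn right 174°, forward 2.3 m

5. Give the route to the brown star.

turn right 109°, forward 4.3 m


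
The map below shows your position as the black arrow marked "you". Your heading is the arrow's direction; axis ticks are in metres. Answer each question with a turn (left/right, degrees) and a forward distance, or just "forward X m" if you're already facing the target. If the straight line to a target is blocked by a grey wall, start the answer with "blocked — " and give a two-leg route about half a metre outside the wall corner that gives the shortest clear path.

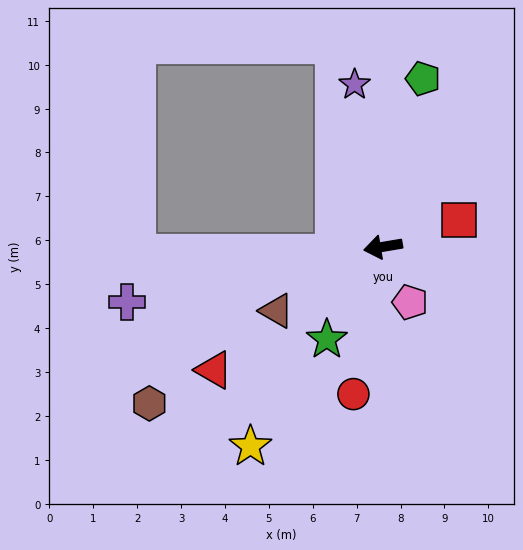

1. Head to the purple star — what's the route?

turn right 90°, forward 3.8 m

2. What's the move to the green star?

turn left 49°, forward 2.5 m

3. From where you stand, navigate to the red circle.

turn left 69°, forward 3.4 m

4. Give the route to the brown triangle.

turn left 21°, forward 2.8 m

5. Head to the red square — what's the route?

turn right 170°, forward 1.8 m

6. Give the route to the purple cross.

turn left 3°, forward 6.0 m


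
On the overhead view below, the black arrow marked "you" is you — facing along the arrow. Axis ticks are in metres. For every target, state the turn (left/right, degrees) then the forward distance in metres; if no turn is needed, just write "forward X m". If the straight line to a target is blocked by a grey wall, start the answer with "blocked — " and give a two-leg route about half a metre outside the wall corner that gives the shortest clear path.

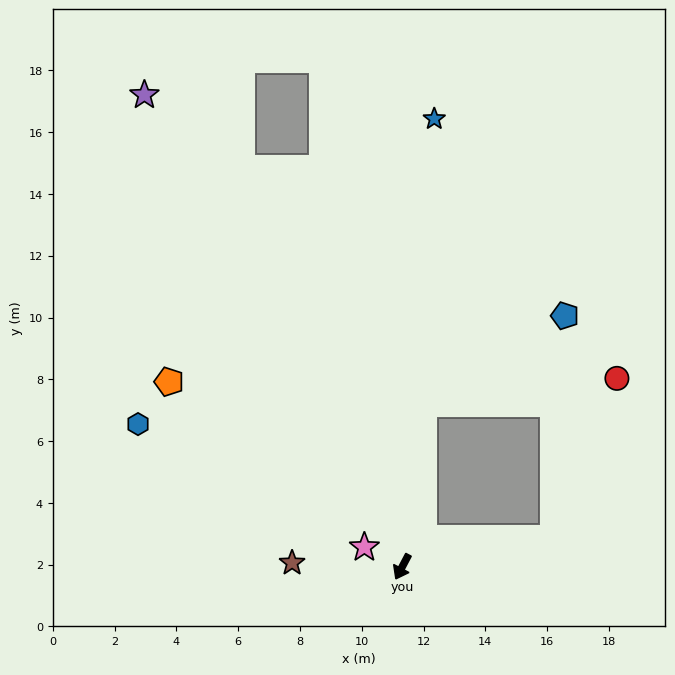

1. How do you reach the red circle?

blocked — turn left 129°, forward 5.0 m, then turn left 57°, forward 5.6 m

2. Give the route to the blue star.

turn right 156°, forward 14.5 m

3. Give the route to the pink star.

turn right 90°, forward 1.4 m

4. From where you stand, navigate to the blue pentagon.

blocked — turn right 160°, forward 5.3 m, then turn right 50°, forward 5.4 m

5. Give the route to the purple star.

turn right 124°, forward 17.4 m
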